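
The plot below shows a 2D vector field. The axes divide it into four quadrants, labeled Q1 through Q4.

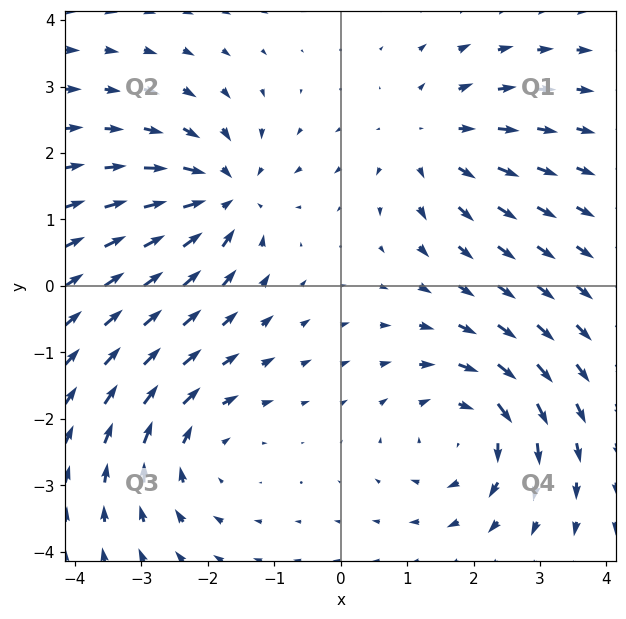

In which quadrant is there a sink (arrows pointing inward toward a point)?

The sink sits at approximately (-1.8, 1.4), which lies in quadrant Q2. The divergence there is about -5, negative as expected for a sink.

Q2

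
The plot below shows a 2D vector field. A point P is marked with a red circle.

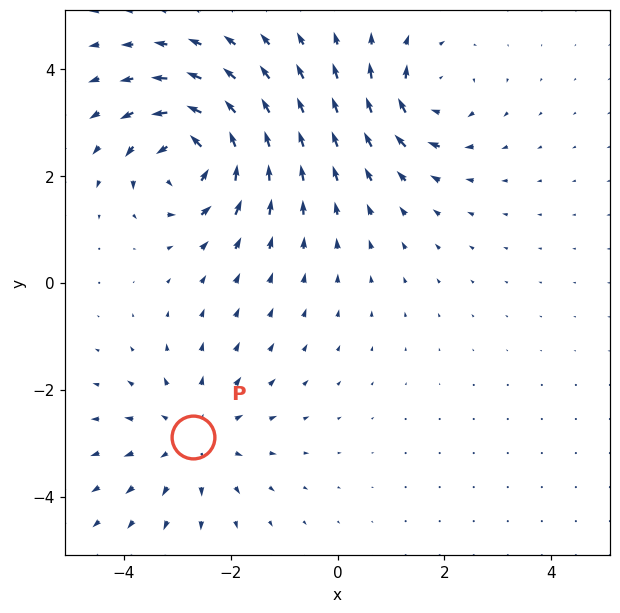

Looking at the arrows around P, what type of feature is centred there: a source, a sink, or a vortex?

At P (-2.7, -2.9) the arrows spread outward. Divergence about +3, curl ≈0 — positive divergence with near-zero curl is a source.

source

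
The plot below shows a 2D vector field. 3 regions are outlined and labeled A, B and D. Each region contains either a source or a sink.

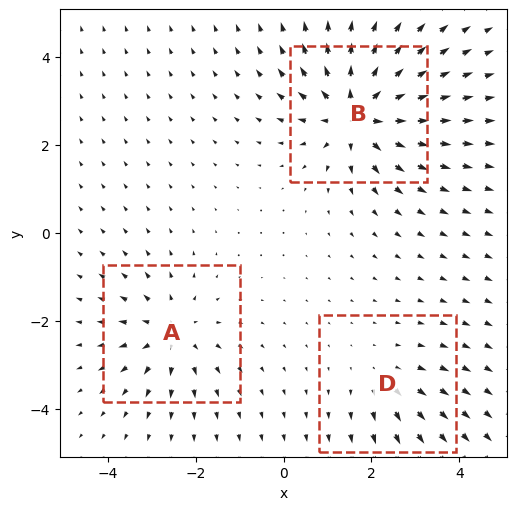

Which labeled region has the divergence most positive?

B

Divergence at each region's feature centre — A: about +3, B: about +5, D: about +2. Region B is most positive.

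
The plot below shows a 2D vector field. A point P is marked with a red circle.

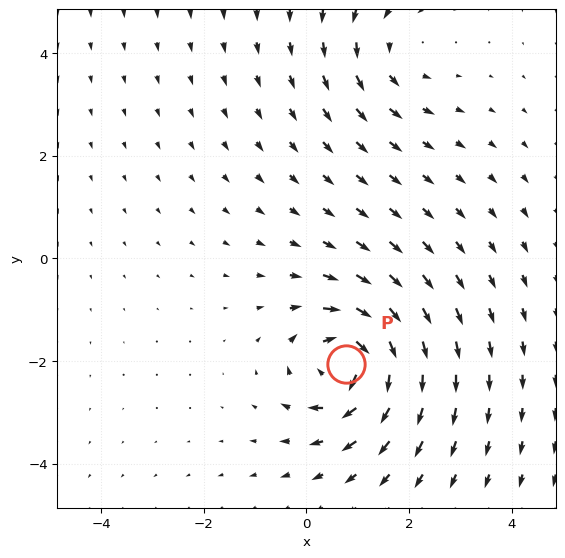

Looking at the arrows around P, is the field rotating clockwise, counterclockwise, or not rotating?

Near P at (0.8, -2.1) the arrows circulate clockwise. The curl (z-component) there is about -7; negative curl means clockwise rotation.

clockwise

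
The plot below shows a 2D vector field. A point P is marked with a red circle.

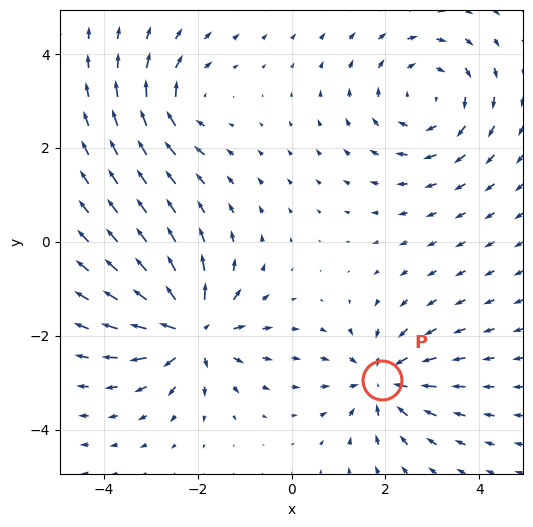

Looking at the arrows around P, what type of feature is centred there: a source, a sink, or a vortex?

sink

At P (1.9, -2.9) the arrows converge inward. Divergence about -5, curl ≈0 — negative divergence with near-zero curl is a sink.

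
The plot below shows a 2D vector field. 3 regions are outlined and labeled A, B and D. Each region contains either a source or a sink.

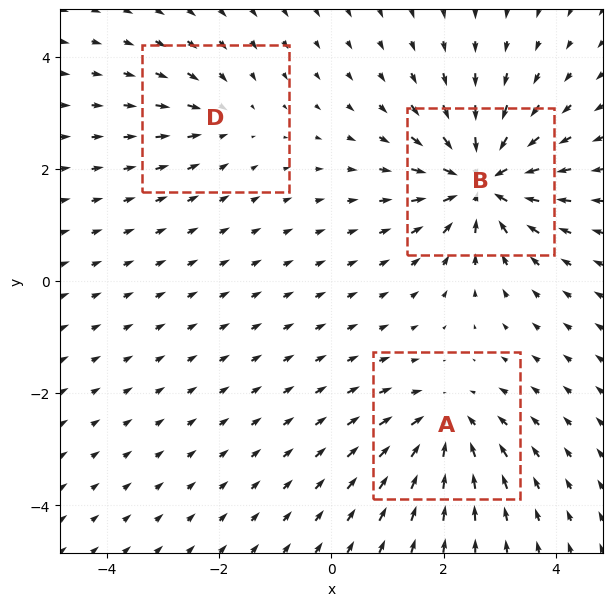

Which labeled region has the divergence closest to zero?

Divergence at each region's feature centre — A: about -4, B: about -6, D: about -2. Region D is closest to zero.

D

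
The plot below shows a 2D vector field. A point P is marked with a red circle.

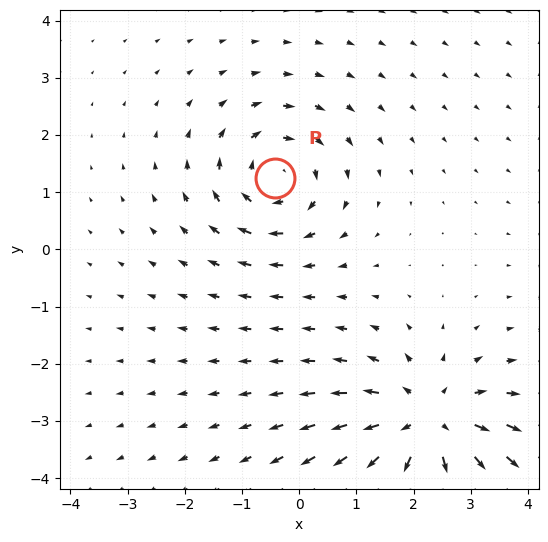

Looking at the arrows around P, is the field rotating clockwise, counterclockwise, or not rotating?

Near P at (-0.4, 1.3) the arrows circulate clockwise. The curl (z-component) there is about -4; negative curl means clockwise rotation.

clockwise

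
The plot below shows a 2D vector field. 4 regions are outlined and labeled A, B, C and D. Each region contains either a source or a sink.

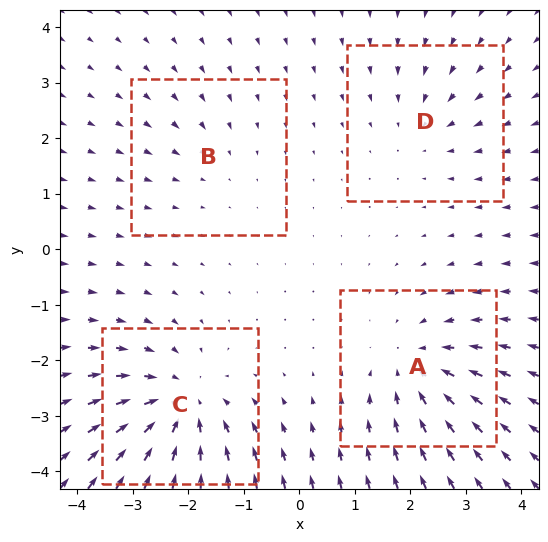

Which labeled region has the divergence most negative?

C

Divergence at each region's feature centre — A: about -4, B: about -2, C: about -6, D: about -3. Region C is most negative.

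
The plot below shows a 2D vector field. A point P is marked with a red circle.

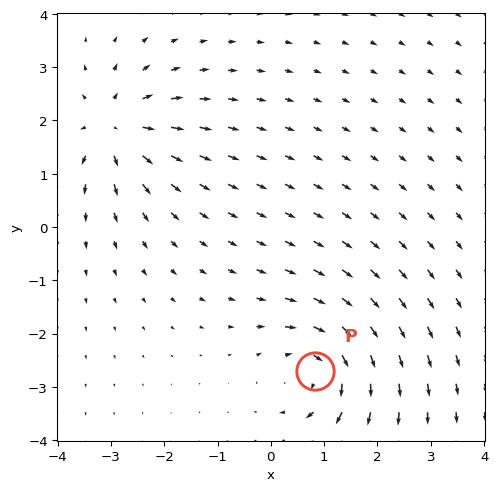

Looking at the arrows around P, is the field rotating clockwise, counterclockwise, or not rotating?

Near P at (0.8, -2.7) the arrows circulate clockwise. The curl (z-component) there is about -6; negative curl means clockwise rotation.

clockwise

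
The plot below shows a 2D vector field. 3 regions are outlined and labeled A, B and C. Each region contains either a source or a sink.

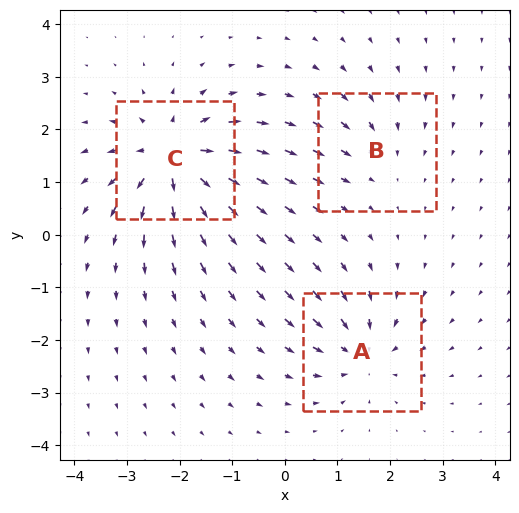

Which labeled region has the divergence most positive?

Divergence at each region's feature centre — A: about -4, B: about -2, C: about +6. Region C is most positive.

C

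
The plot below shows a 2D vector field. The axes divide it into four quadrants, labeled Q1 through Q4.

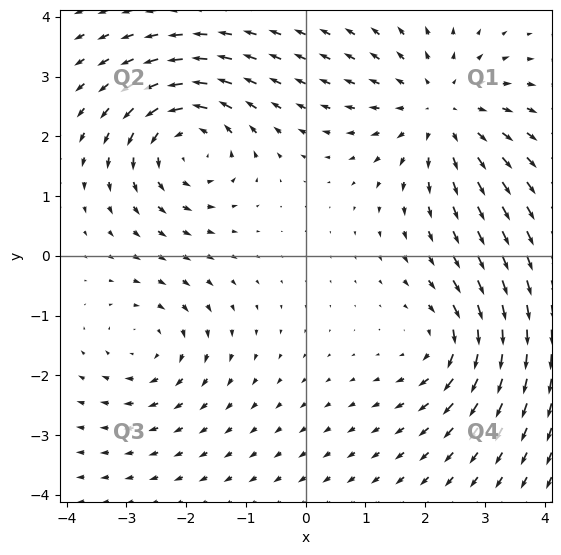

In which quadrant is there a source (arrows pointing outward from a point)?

The source sits at approximately (2.3, 2.4), which lies in quadrant Q1. The divergence there is about +4, positive as expected for a source.

Q1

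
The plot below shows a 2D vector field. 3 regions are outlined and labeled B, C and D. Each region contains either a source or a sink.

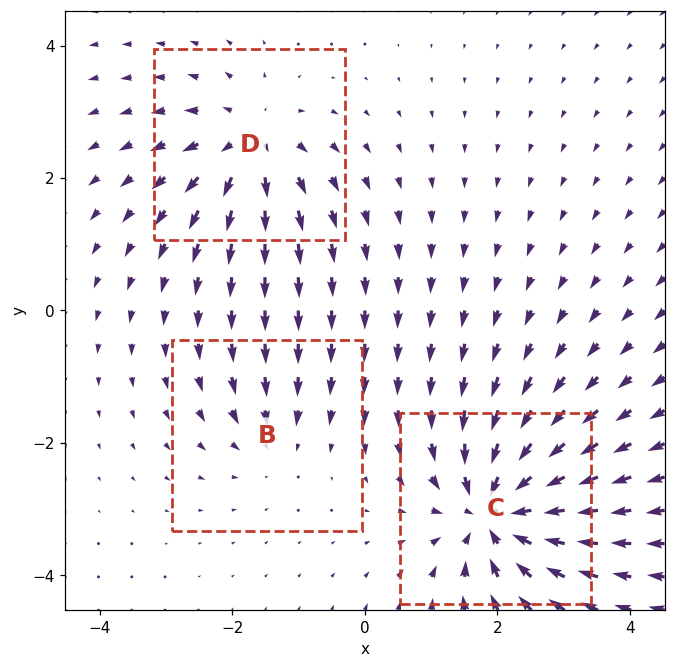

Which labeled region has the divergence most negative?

C

Divergence at each region's feature centre — B: about -2, C: about -6, D: about +4. Region C is most negative.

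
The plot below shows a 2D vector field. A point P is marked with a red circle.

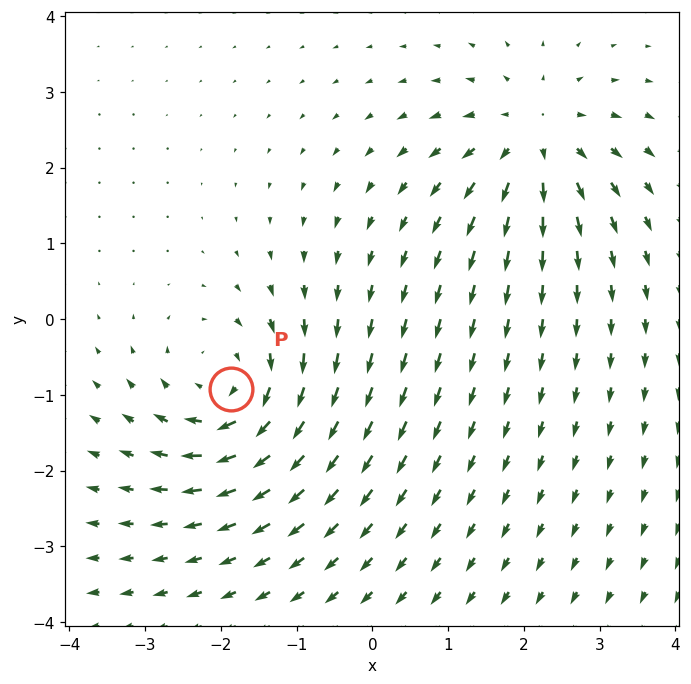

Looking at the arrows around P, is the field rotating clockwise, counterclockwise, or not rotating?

clockwise

Near P at (-1.9, -0.9) the arrows circulate clockwise. The curl (z-component) there is about -6; negative curl means clockwise rotation.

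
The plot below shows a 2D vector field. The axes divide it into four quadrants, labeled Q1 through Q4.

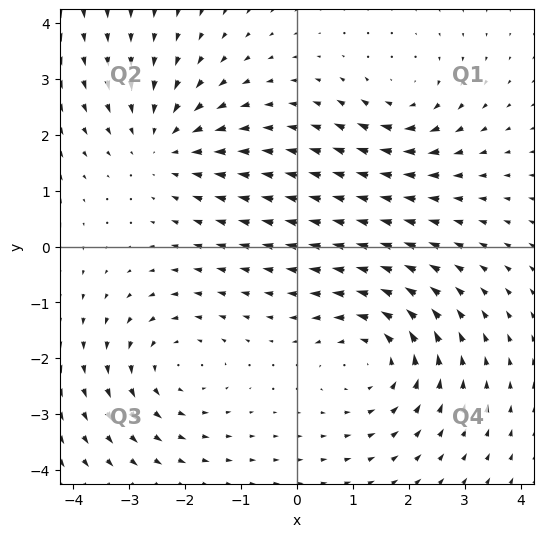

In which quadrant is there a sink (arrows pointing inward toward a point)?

Q2

The sink sits at approximately (-2.3, 1.8), which lies in quadrant Q2. The divergence there is about -3, negative as expected for a sink.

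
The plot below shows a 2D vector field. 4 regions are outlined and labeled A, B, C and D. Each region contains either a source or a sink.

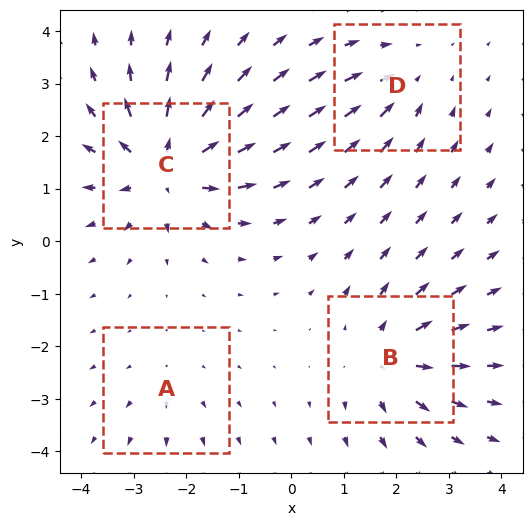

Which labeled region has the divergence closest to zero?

Divergence at each region's feature centre — A: about +2, B: about +5, C: about +7, D: about -3. Region A is closest to zero.

A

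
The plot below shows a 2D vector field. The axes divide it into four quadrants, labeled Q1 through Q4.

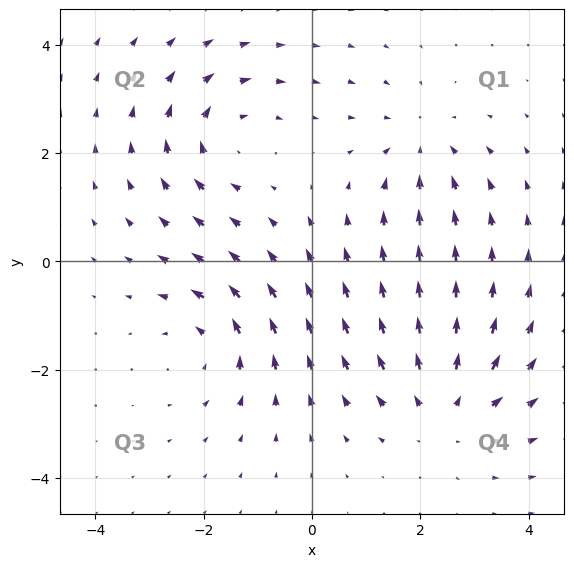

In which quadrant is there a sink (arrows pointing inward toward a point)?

Q1

The sink sits at approximately (2.0, 2.2), which lies in quadrant Q1. The divergence there is about -3, negative as expected for a sink.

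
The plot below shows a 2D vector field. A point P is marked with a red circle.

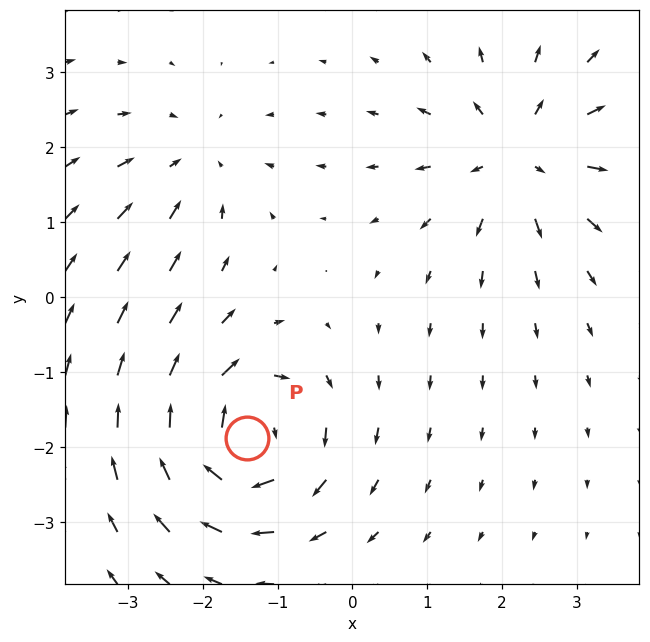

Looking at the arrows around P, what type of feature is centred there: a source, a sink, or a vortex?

vortex

At P (-1.4, -1.9) the arrows circulate clockwise. Divergence ≈0, curl about -7 — near-zero divergence with nonzero curl is a vortex.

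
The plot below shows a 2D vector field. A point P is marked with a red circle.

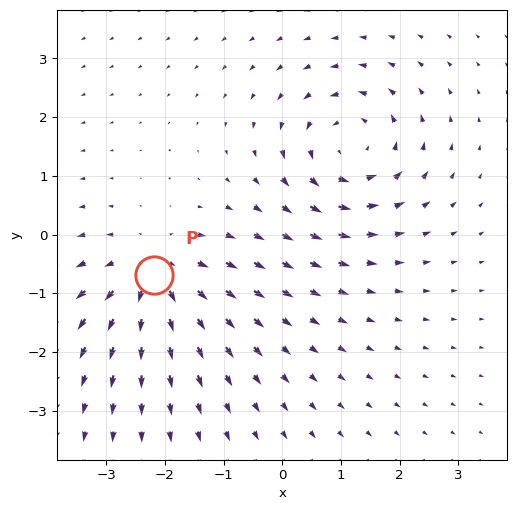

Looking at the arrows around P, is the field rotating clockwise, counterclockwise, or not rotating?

not rotating

Near P at (-2.2, -0.7) the arrows show no circulation. The curl there is ≈0.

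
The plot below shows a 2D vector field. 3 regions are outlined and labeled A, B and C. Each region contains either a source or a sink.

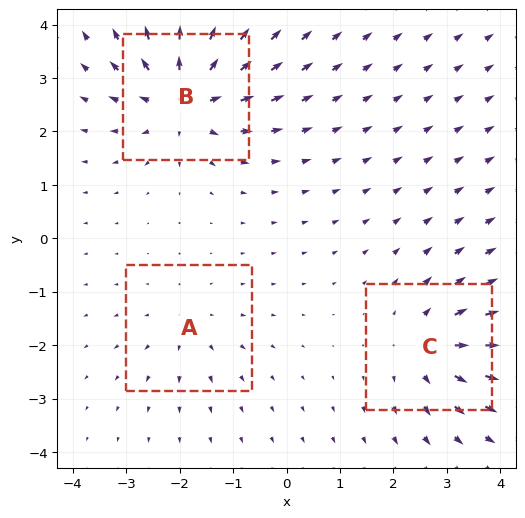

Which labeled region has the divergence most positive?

Divergence at each region's feature centre — A: about +2, B: about +6, C: about +4. Region B is most positive.

B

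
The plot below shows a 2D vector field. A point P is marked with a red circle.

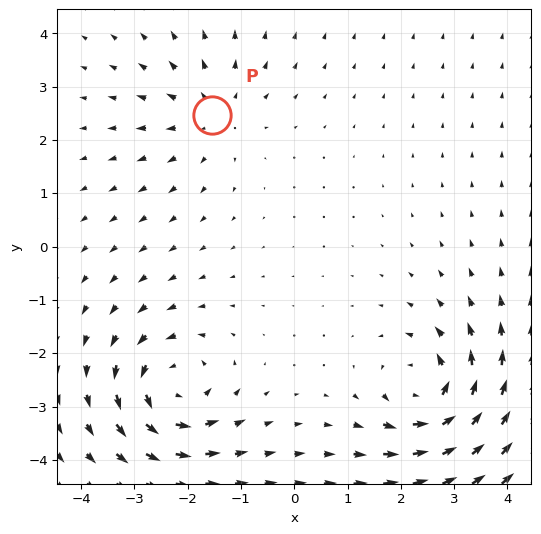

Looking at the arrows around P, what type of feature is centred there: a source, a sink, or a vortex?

source

At P (-1.5, 2.5) the arrows spread outward. Divergence about +3, curl ≈0 — positive divergence with near-zero curl is a source.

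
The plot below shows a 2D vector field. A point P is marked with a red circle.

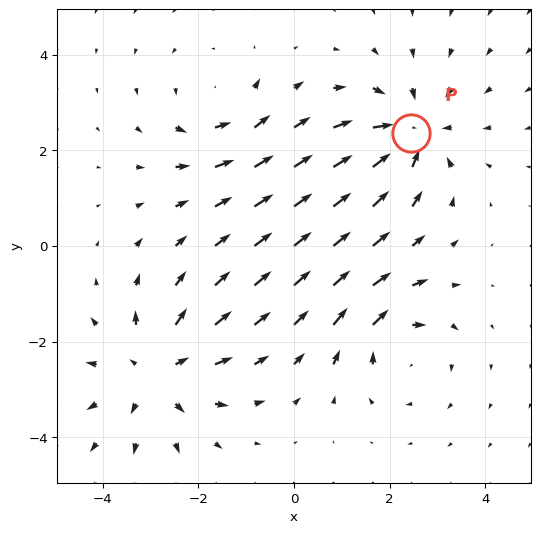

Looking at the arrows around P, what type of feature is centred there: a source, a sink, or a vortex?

At P (2.4, 2.4) the arrows converge inward. Divergence about -5, curl ≈0 — negative divergence with near-zero curl is a sink.

sink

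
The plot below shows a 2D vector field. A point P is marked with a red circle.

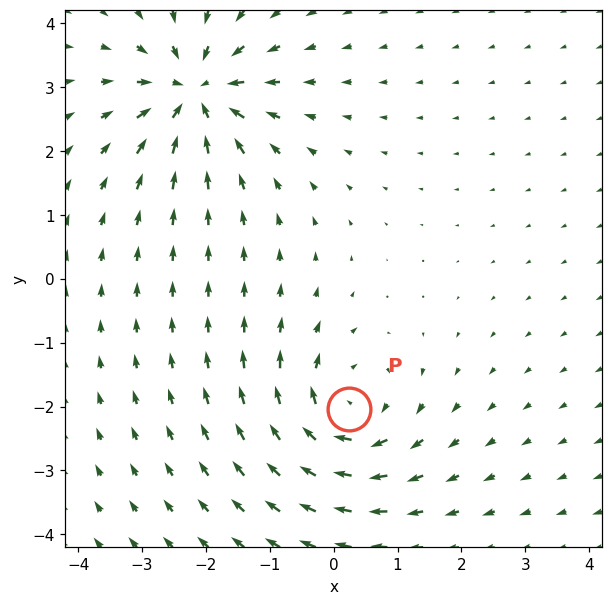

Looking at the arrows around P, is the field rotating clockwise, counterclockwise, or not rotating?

clockwise

Near P at (0.2, -2.0) the arrows circulate clockwise. The curl (z-component) there is about -5; negative curl means clockwise rotation.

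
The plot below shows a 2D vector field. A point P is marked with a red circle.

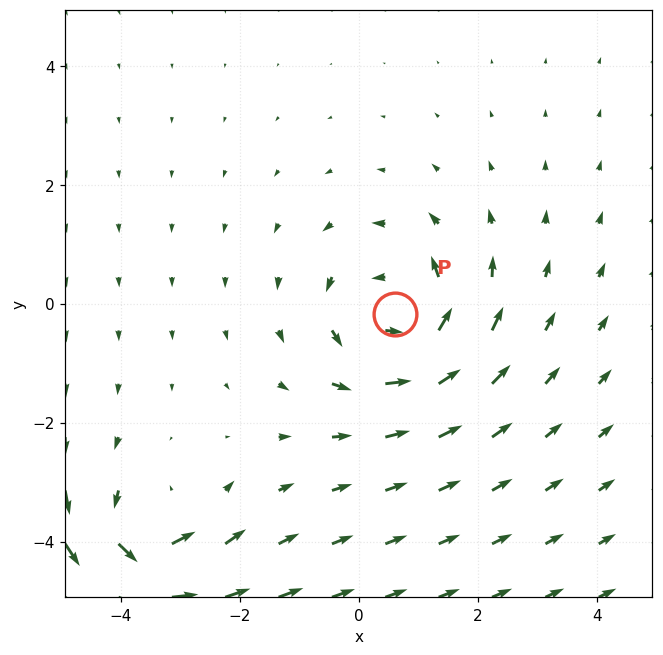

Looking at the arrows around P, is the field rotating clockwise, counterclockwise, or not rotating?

counterclockwise

Near P at (0.6, -0.2) the arrows circulate counterclockwise. The curl (z-component) there is about +4; positive curl means counterclockwise rotation.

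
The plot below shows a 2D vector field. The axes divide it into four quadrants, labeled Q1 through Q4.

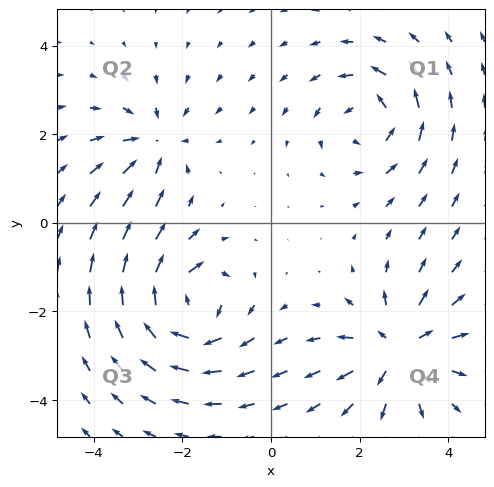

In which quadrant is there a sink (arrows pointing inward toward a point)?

Q2

The sink sits at approximately (-2.6, 1.8), which lies in quadrant Q2. The divergence there is about -4, negative as expected for a sink.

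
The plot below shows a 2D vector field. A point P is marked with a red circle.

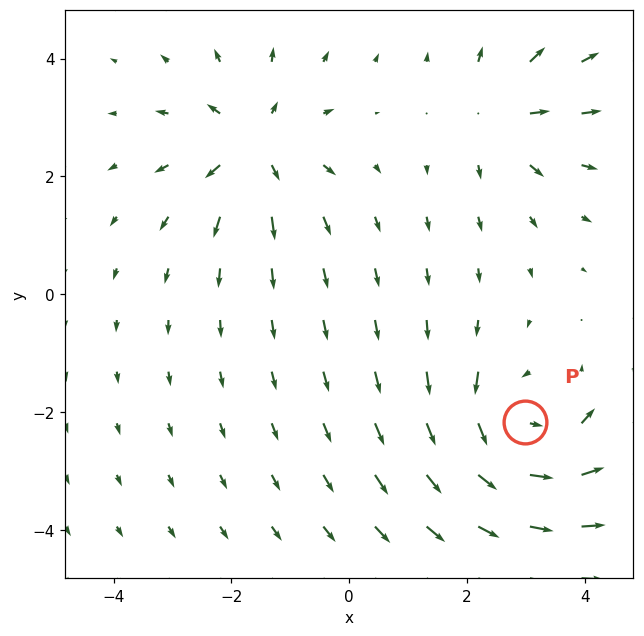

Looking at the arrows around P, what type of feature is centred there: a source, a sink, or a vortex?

vortex

At P (3.0, -2.2) the arrows circulate counterclockwise. Divergence ≈0, curl about +7 — near-zero divergence with nonzero curl is a vortex.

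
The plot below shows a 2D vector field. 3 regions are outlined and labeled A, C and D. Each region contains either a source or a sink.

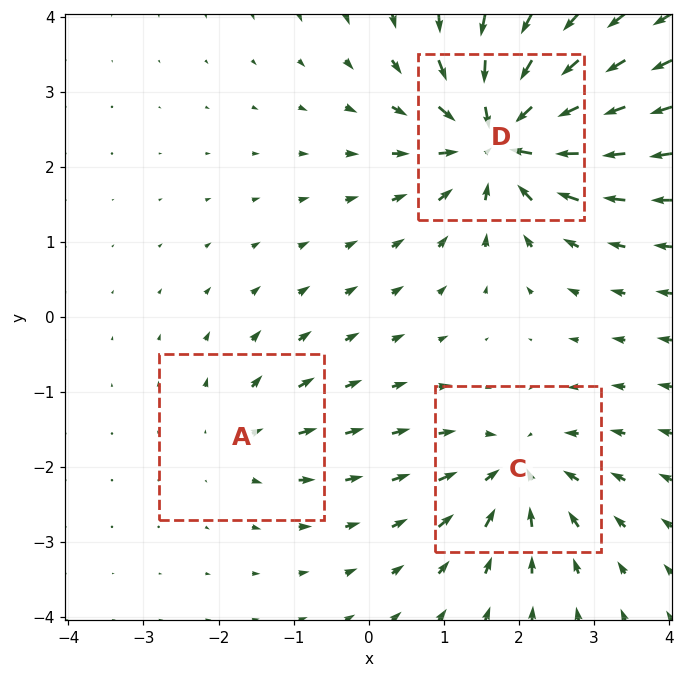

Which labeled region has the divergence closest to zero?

Divergence at each region's feature centre — A: about +2, C: about -4, D: about -6. Region A is closest to zero.

A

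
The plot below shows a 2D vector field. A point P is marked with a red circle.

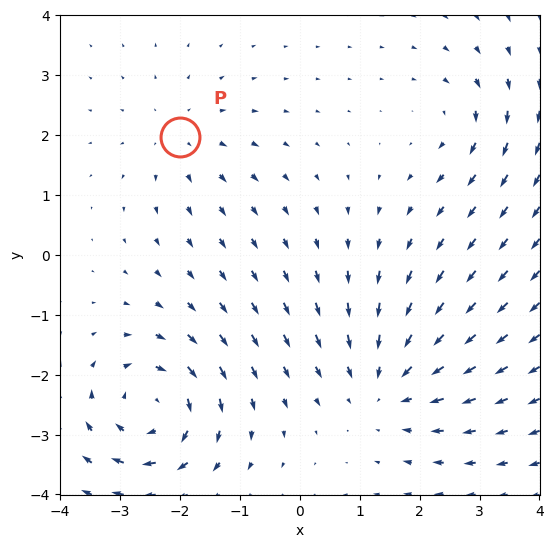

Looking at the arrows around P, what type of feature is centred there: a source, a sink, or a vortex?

At P (-2.0, 2.0) the arrows spread outward. Divergence about +3, curl ≈0 — positive divergence with near-zero curl is a source.

source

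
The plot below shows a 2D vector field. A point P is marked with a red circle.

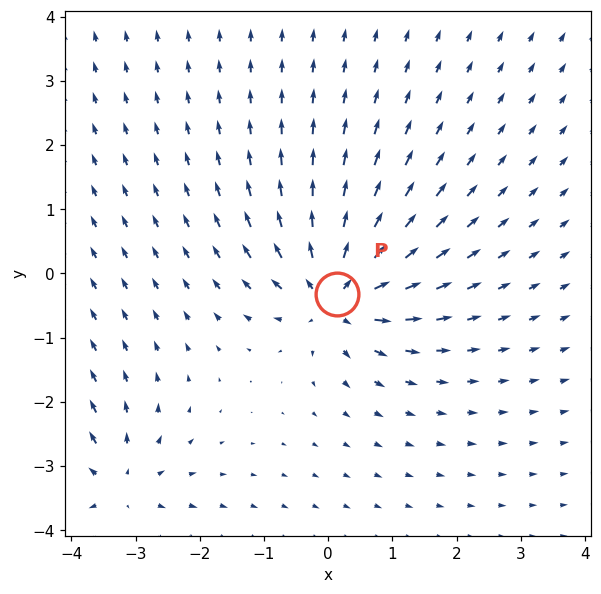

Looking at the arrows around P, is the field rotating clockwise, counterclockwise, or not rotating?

not rotating

Near P at (0.1, -0.3) the arrows show no circulation. The curl there is ≈0.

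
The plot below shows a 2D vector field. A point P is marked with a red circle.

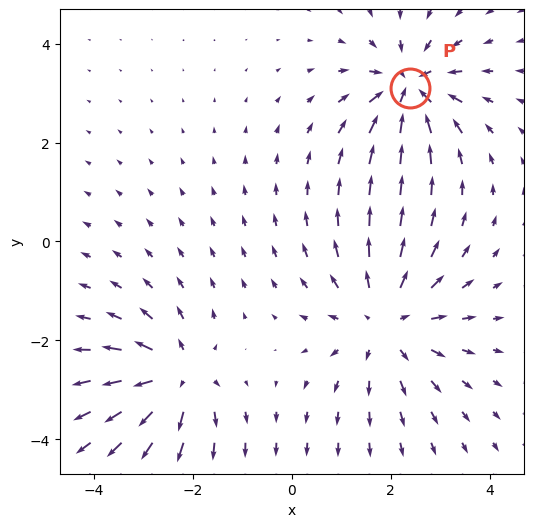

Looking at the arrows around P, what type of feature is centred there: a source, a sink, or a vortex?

sink

At P (2.4, 3.1) the arrows converge inward. Divergence about -6, curl ≈0 — negative divergence with near-zero curl is a sink.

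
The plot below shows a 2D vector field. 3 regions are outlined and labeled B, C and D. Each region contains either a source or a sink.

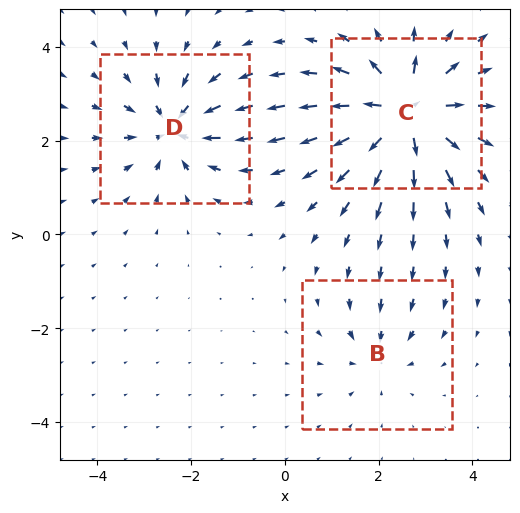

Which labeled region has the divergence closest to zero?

Divergence at each region's feature centre — B: about -2, C: about +6, D: about -4. Region B is closest to zero.

B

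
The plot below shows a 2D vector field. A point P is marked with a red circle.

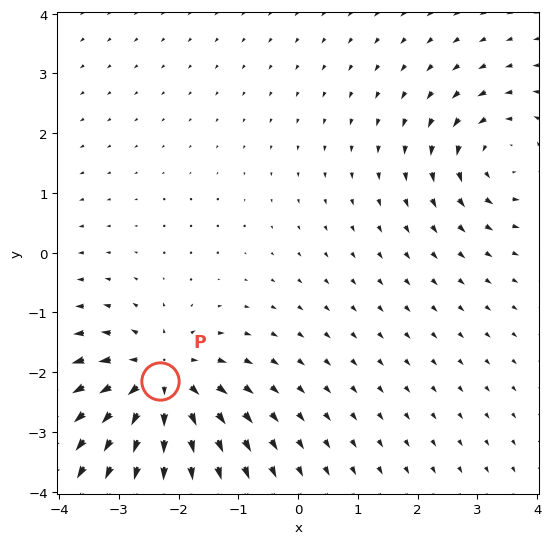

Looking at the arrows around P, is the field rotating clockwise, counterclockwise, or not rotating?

Near P at (-2.3, -2.1) the arrows show no circulation. The curl there is ≈0.

not rotating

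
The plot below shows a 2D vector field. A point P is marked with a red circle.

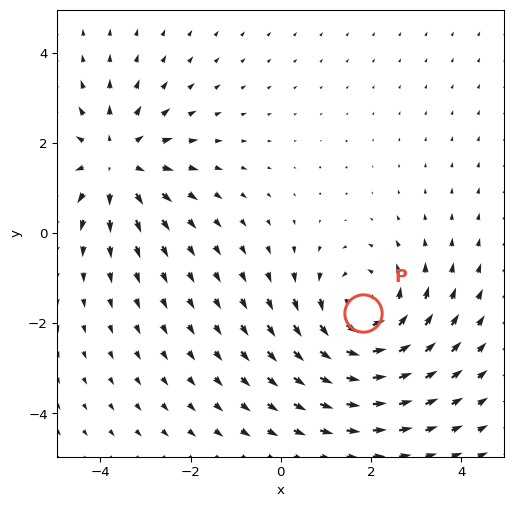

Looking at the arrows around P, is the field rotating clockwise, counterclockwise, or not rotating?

counterclockwise

Near P at (1.8, -1.8) the arrows circulate counterclockwise. The curl (z-component) there is about +3; positive curl means counterclockwise rotation.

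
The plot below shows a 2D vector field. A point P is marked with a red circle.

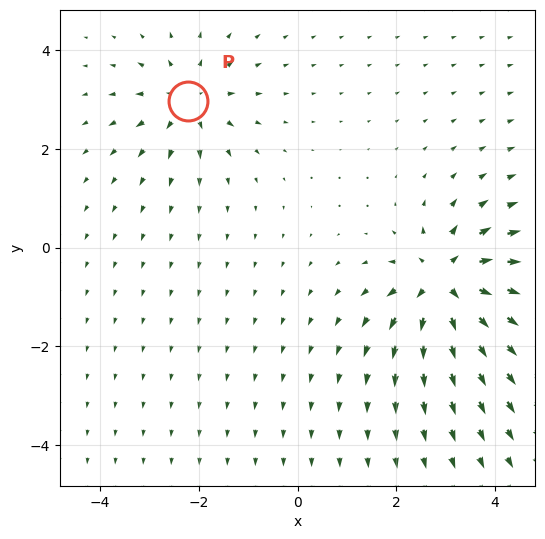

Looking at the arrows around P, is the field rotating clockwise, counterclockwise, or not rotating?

Near P at (-2.2, 3.0) the arrows show no circulation. The curl there is ≈0.

not rotating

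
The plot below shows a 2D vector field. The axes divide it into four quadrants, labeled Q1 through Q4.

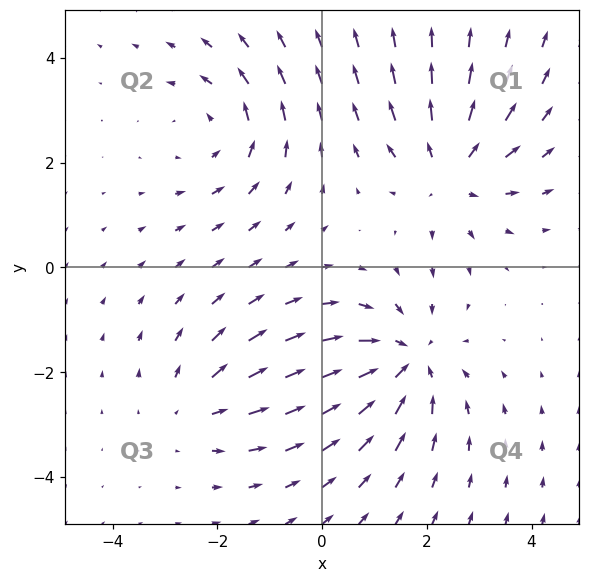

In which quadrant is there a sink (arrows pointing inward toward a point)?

The sink sits at approximately (1.6, -1.8), which lies in quadrant Q4. The divergence there is about -5, negative as expected for a sink.

Q4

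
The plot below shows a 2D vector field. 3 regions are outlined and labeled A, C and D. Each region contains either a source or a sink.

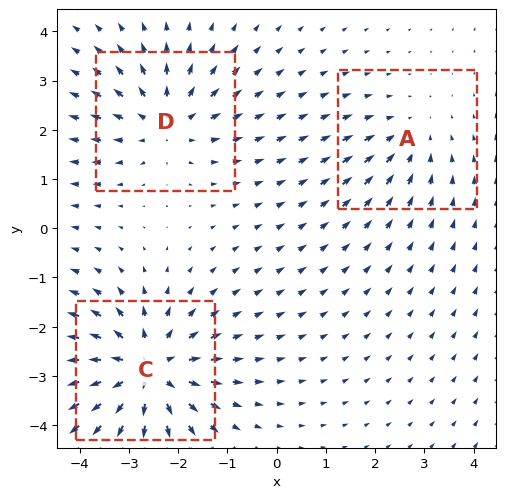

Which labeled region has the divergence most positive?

Divergence at each region's feature centre — A: about -2, C: about +5, D: about +3. Region C is most positive.

C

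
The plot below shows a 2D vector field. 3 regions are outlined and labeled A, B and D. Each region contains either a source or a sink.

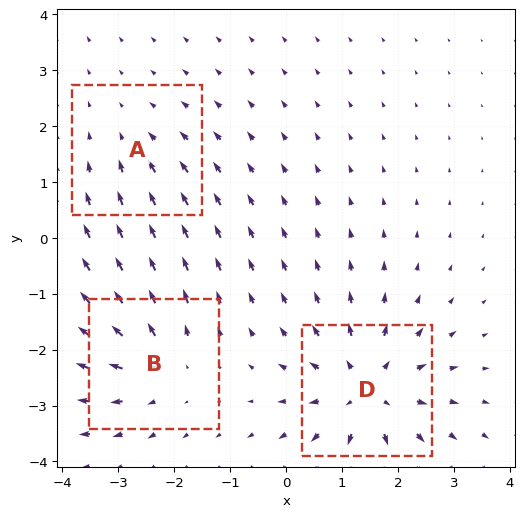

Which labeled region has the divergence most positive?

D

Divergence at each region's feature centre — A: about -2, B: about +3, D: about +5. Region D is most positive.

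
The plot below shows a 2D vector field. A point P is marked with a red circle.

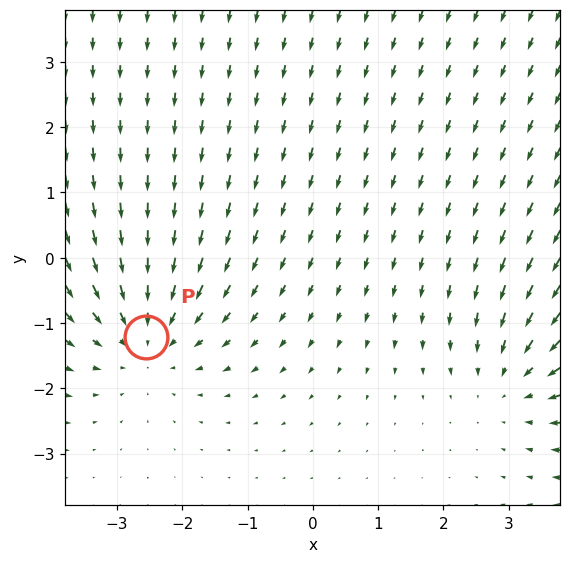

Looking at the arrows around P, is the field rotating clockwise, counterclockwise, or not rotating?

not rotating

Near P at (-2.6, -1.2) the arrows show no circulation. The curl there is ≈0.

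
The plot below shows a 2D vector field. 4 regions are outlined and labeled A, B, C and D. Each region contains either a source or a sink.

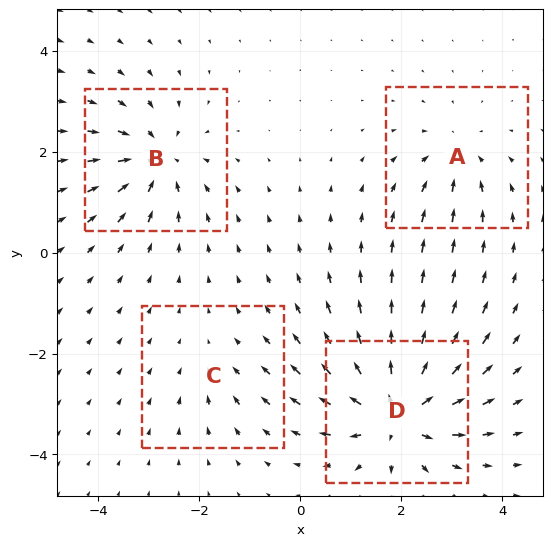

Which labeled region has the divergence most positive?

D

Divergence at each region's feature centre — A: about -4, B: about -6, C: about -2, D: about +8. Region D is most positive.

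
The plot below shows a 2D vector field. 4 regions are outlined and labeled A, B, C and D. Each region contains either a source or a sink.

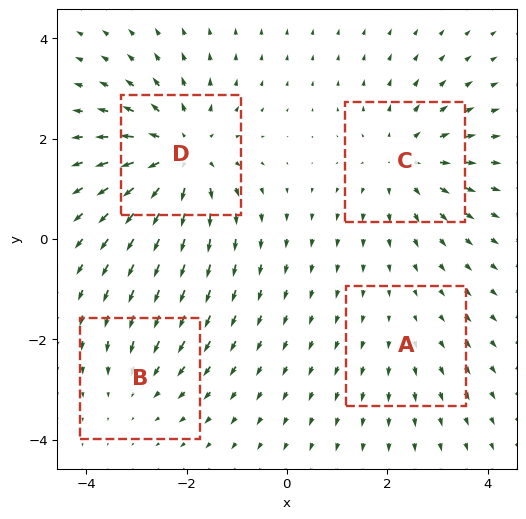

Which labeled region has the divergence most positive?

D

Divergence at each region's feature centre — A: about +2, B: about -3, C: about +4, D: about +6. Region D is most positive.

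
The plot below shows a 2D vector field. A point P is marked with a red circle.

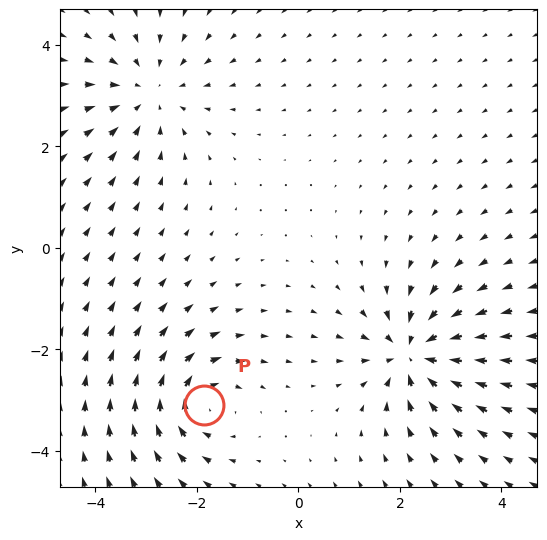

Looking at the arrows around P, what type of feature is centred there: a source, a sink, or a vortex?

At P (-1.9, -3.1) the arrows circulate clockwise. Divergence ≈0, curl about -4 — near-zero divergence with nonzero curl is a vortex.

vortex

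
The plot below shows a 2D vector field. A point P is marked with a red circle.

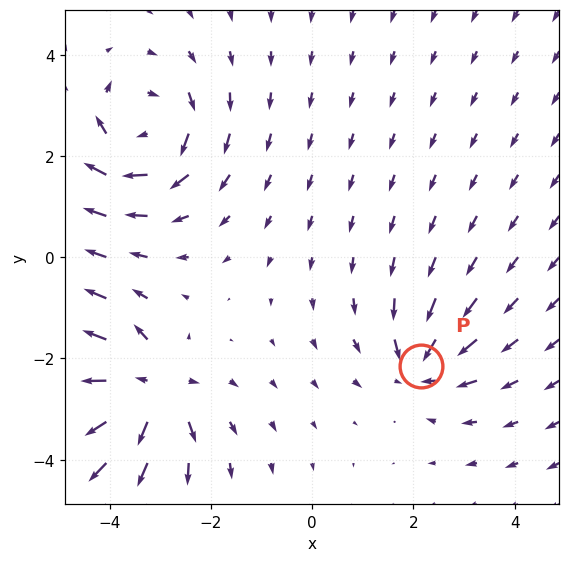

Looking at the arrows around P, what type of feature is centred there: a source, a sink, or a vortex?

sink

At P (2.1, -2.1) the arrows converge inward. Divergence about -4, curl ≈0 — negative divergence with near-zero curl is a sink.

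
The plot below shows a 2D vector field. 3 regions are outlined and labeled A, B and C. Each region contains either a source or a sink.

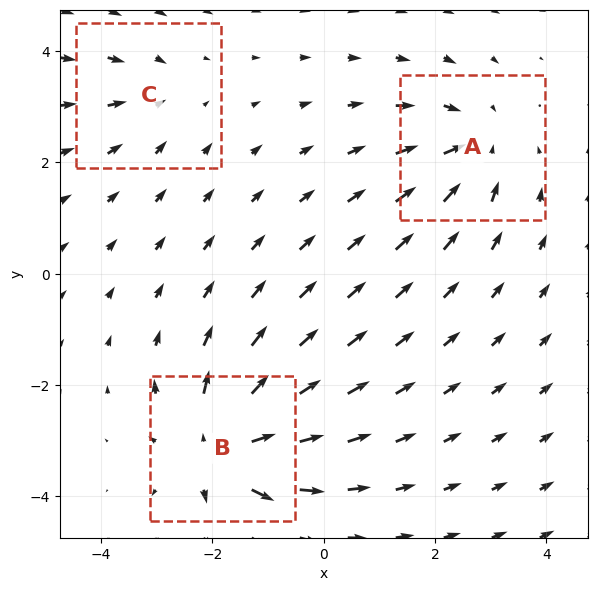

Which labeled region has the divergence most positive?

B

Divergence at each region's feature centre — A: about -4, B: about +5, C: about -2. Region B is most positive.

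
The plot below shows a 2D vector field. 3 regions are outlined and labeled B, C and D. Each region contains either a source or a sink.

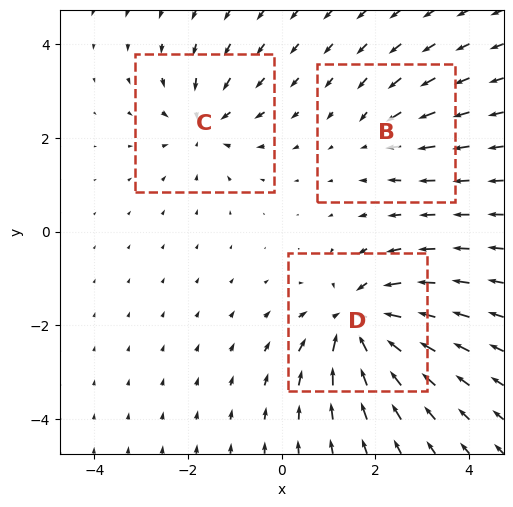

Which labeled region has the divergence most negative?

Divergence at each region's feature centre — B: about -2, C: about -4, D: about -6. Region D is most negative.

D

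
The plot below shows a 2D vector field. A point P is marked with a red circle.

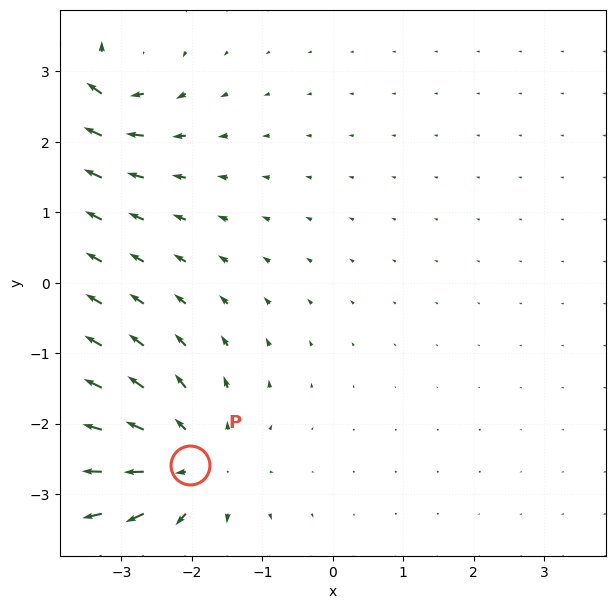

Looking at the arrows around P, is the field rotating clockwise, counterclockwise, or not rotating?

Near P at (-2.0, -2.6) the arrows show no circulation. The curl there is ≈0.

not rotating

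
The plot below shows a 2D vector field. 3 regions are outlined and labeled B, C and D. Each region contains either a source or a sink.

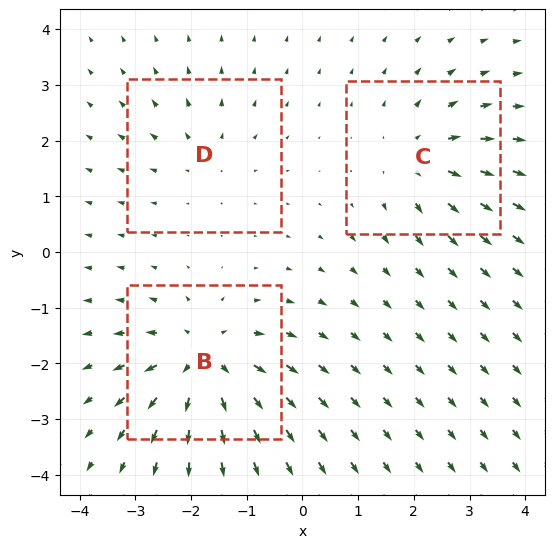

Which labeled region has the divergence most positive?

Divergence at each region's feature centre — B: about +5, C: about +3, D: about +2. Region B is most positive.

B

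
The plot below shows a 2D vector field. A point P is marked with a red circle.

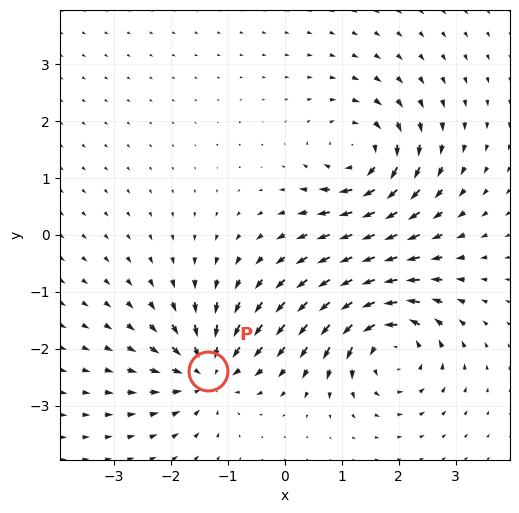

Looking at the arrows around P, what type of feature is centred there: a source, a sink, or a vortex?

At P (-1.4, -2.4) the arrows converge inward. Divergence about -5, curl ≈0 — negative divergence with near-zero curl is a sink.

sink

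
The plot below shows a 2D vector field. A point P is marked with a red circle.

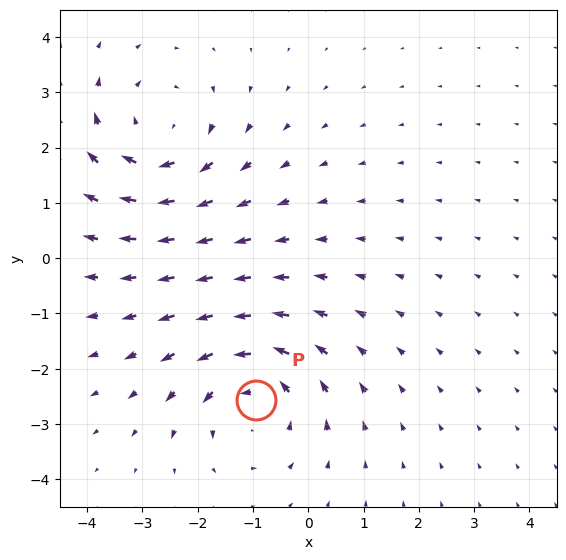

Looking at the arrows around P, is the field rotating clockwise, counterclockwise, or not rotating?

Near P at (-0.9, -2.6) the arrows circulate counterclockwise. The curl (z-component) there is about +4; positive curl means counterclockwise rotation.

counterclockwise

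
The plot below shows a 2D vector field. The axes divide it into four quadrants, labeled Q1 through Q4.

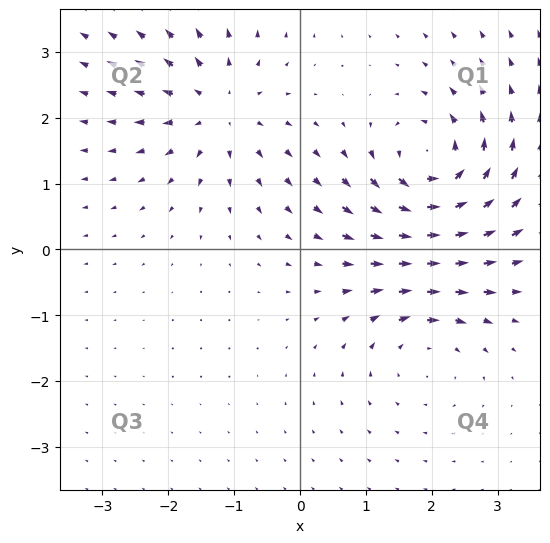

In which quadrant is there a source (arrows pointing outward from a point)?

Q2

The source sits at approximately (-1.2, 2.1), which lies in quadrant Q2. The divergence there is about +4, positive as expected for a source.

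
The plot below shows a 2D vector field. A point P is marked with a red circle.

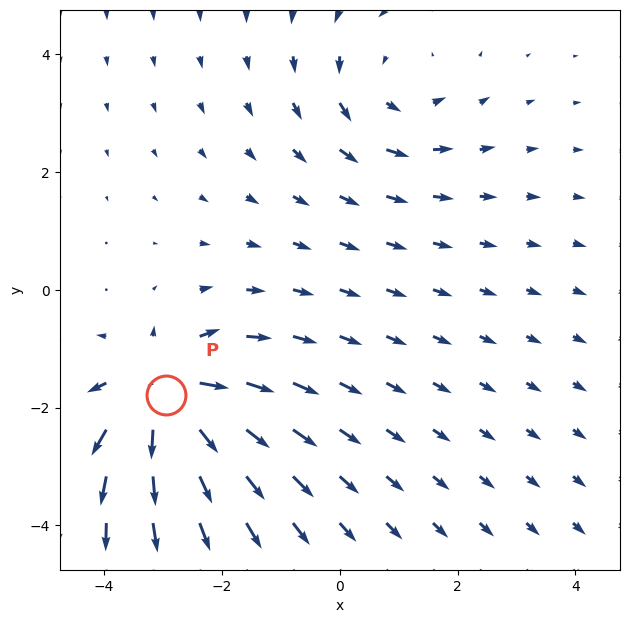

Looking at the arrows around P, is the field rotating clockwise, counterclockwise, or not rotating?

not rotating

Near P at (-2.9, -1.8) the arrows show no circulation. The curl there is ≈0.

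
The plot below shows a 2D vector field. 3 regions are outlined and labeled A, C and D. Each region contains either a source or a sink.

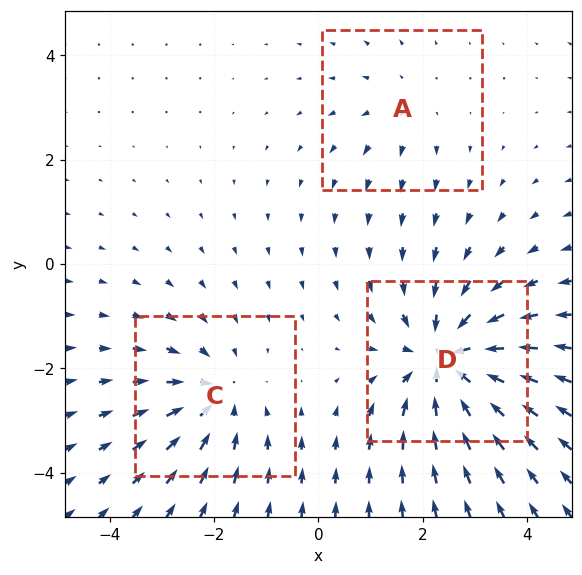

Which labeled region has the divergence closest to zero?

Divergence at each region's feature centre — A: about +2, C: about -3, D: about -5. Region A is closest to zero.

A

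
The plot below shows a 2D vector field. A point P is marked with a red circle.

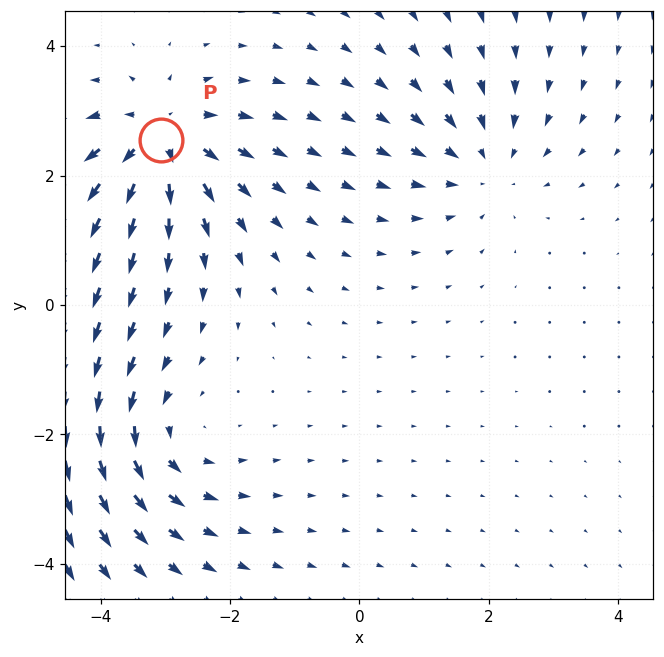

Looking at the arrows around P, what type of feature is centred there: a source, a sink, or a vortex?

source

At P (-3.1, 2.6) the arrows spread outward. Divergence about +5, curl ≈0 — positive divergence with near-zero curl is a source.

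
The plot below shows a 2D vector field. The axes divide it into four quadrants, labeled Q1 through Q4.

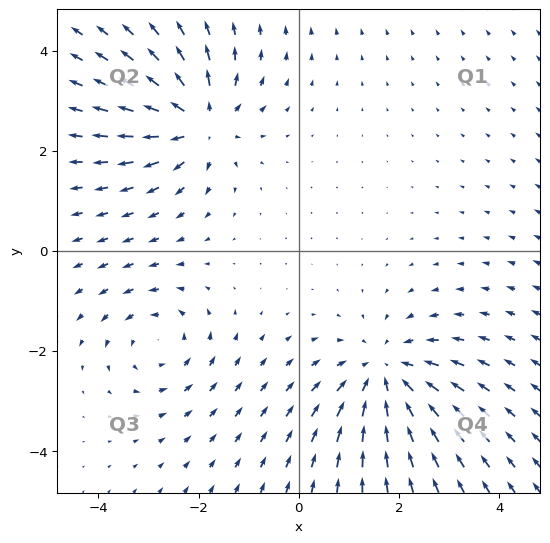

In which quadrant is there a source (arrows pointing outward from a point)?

The source sits at approximately (-2.0, 2.6), which lies in quadrant Q2. The divergence there is about +5, positive as expected for a source.

Q2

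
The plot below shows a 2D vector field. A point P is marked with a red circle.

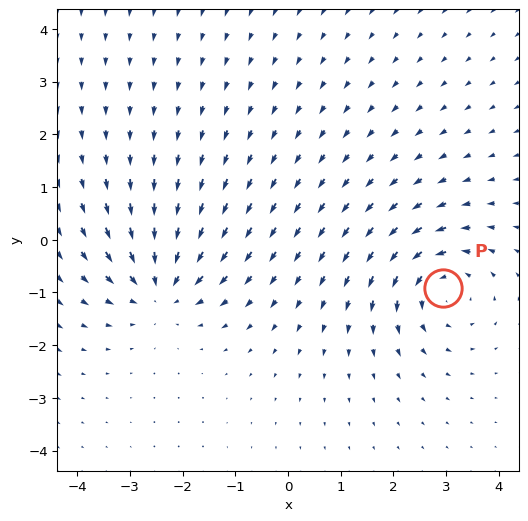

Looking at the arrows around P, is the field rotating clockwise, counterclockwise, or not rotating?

counterclockwise

Near P at (2.9, -0.9) the arrows circulate counterclockwise. The curl (z-component) there is about +5; positive curl means counterclockwise rotation.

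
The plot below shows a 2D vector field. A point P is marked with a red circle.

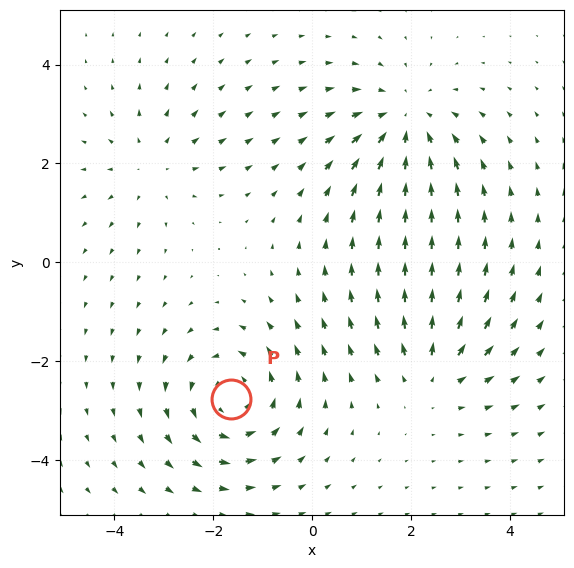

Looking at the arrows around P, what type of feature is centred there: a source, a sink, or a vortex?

At P (-1.6, -2.8) the arrows circulate counterclockwise. Divergence ≈0, curl about +4 — near-zero divergence with nonzero curl is a vortex.

vortex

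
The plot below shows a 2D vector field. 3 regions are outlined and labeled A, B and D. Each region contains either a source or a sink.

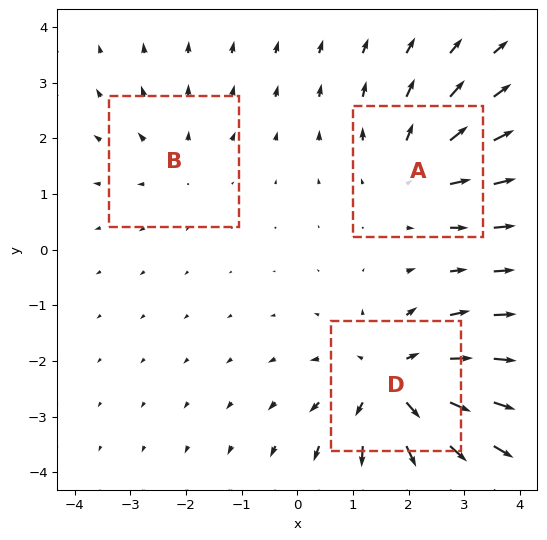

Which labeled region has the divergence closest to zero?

Divergence at each region's feature centre — A: about +3, B: about +2, D: about +5. Region B is closest to zero.

B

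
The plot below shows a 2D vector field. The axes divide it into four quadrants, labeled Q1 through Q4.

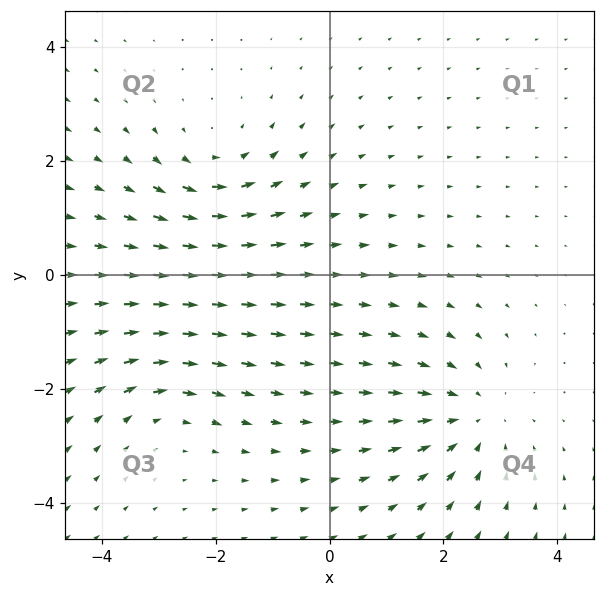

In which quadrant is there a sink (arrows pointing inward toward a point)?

Q4

The sink sits at approximately (2.5, -2.5), which lies in quadrant Q4. The divergence there is about -3, negative as expected for a sink.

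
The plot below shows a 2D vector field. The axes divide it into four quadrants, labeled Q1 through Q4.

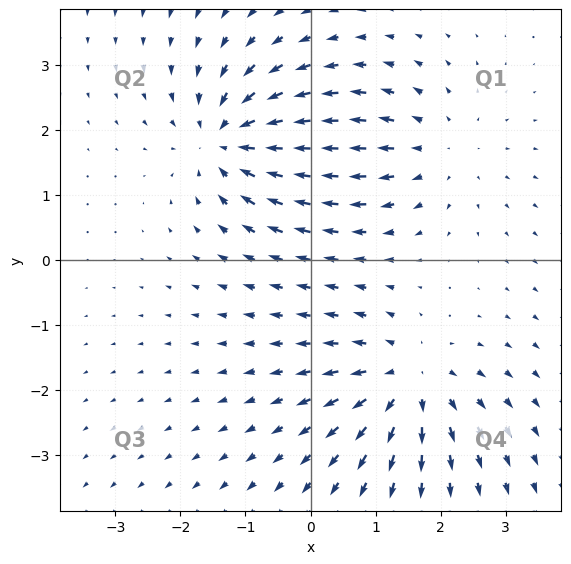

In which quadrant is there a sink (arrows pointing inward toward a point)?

The sink sits at approximately (-1.3, 1.8), which lies in quadrant Q2. The divergence there is about -4, negative as expected for a sink.

Q2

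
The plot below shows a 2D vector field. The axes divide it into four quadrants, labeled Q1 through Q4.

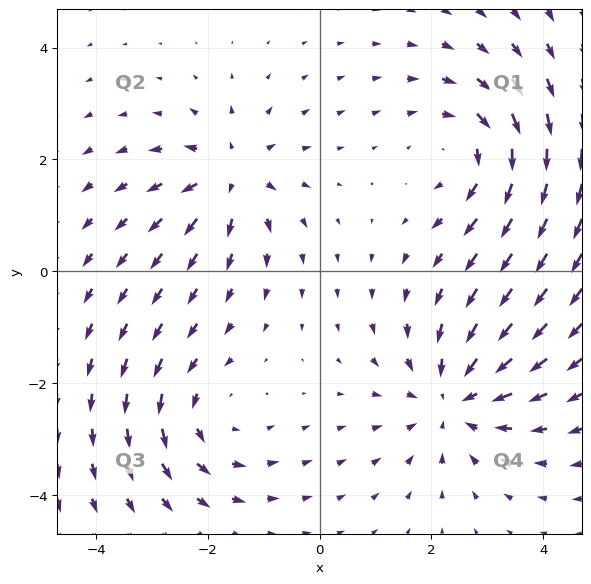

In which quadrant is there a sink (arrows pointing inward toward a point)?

The sink sits at approximately (2.4, -2.3), which lies in quadrant Q4. The divergence there is about -4, negative as expected for a sink.

Q4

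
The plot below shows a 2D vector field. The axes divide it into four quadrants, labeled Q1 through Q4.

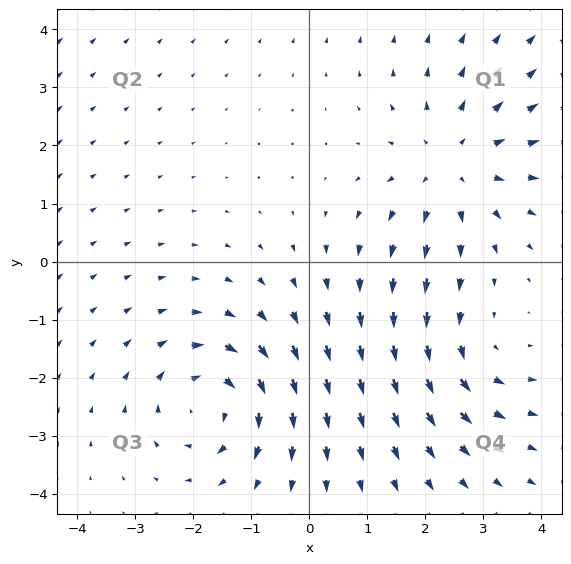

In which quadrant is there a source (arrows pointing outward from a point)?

Q1

The source sits at approximately (2.5, 1.7), which lies in quadrant Q1. The divergence there is about +4, positive as expected for a source.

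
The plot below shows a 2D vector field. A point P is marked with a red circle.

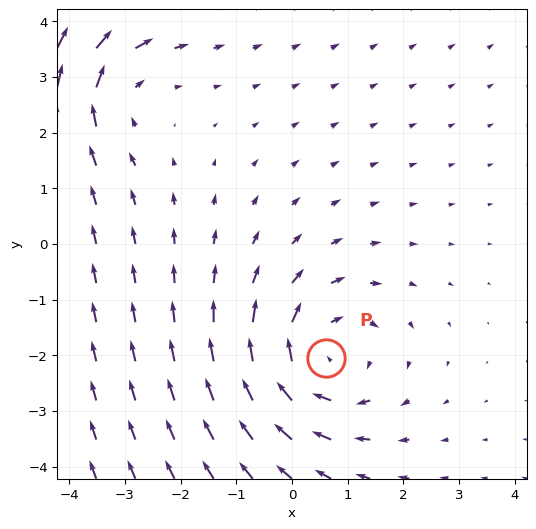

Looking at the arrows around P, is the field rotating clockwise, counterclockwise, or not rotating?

Near P at (0.6, -2.1) the arrows circulate clockwise. The curl (z-component) there is about -4; negative curl means clockwise rotation.

clockwise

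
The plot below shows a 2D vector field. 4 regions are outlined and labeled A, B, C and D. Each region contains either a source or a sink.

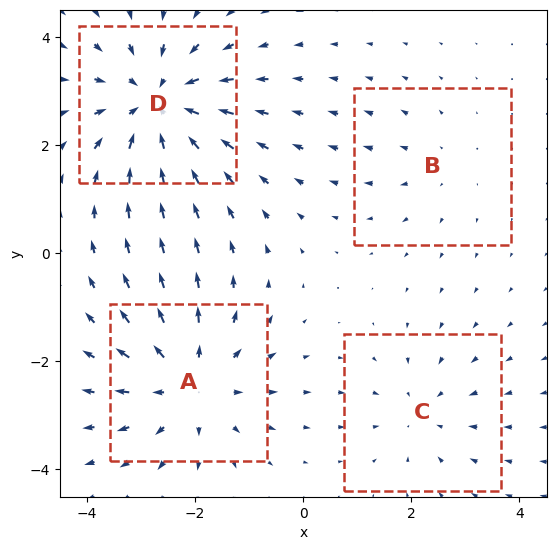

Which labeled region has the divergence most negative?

D

Divergence at each region's feature centre — A: about +5, B: about +2, C: about -3, D: about -5. Region D is most negative.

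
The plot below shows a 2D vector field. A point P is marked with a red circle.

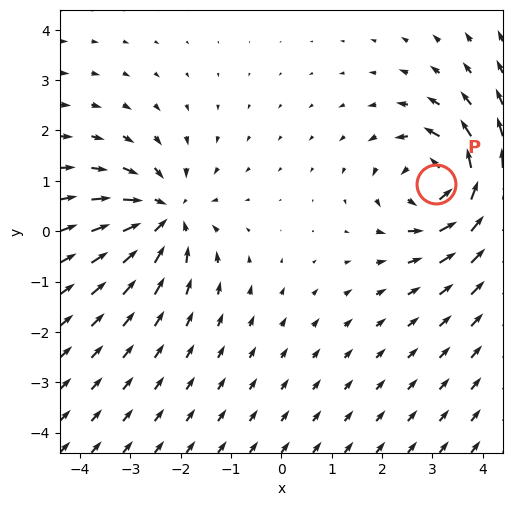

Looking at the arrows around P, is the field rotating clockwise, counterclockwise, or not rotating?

Near P at (3.1, 0.9) the arrows circulate counterclockwise. The curl (z-component) there is about +5; positive curl means counterclockwise rotation.

counterclockwise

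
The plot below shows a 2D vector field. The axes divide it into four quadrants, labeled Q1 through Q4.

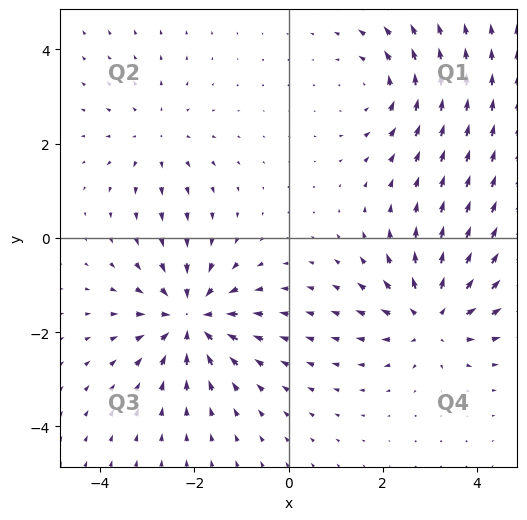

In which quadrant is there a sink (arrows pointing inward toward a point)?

Q3

The sink sits at approximately (-2.1, -1.7), which lies in quadrant Q3. The divergence there is about -5, negative as expected for a sink.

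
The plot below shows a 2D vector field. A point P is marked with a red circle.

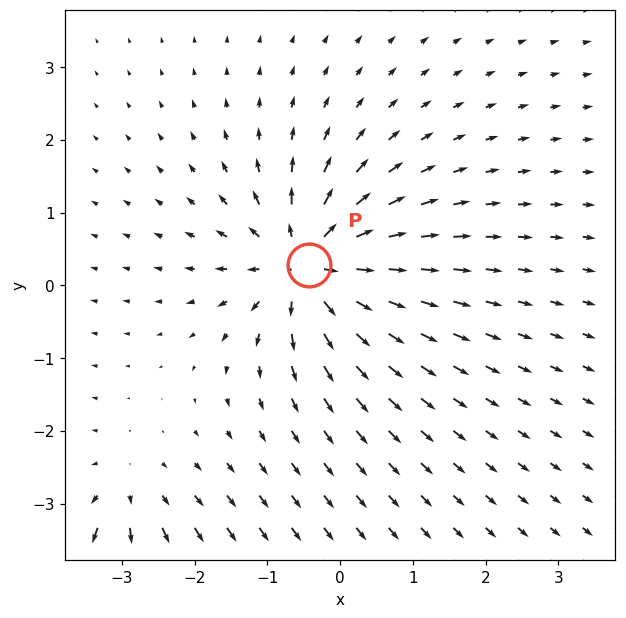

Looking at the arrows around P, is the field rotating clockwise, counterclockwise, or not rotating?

not rotating

Near P at (-0.4, 0.3) the arrows show no circulation. The curl there is ≈0.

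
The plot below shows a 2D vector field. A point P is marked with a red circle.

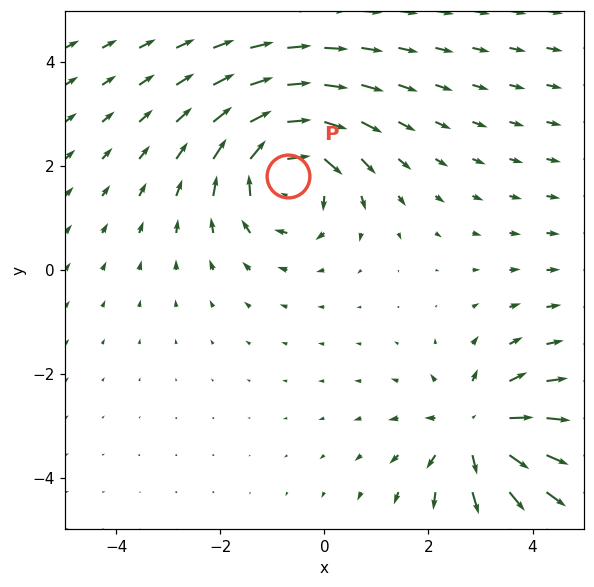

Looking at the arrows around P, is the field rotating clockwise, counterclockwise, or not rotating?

clockwise

Near P at (-0.7, 1.8) the arrows circulate clockwise. The curl (z-component) there is about -4; negative curl means clockwise rotation.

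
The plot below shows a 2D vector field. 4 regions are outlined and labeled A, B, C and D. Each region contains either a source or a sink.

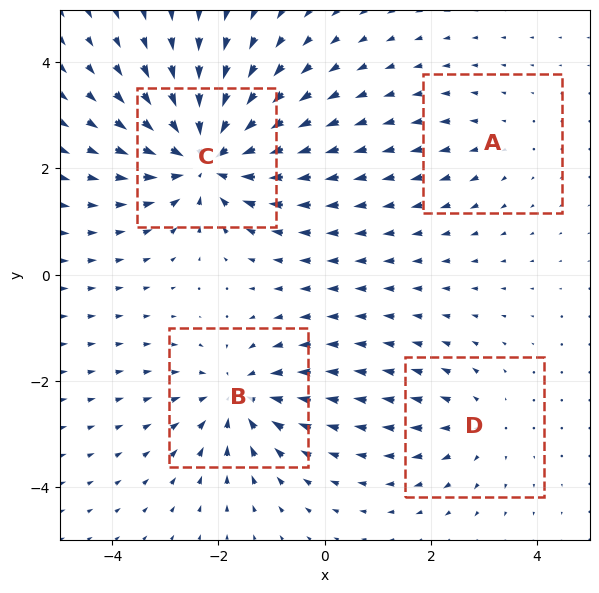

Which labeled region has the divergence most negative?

C

Divergence at each region's feature centre — A: about +2, B: about -5, C: about -8, D: about +3. Region C is most negative.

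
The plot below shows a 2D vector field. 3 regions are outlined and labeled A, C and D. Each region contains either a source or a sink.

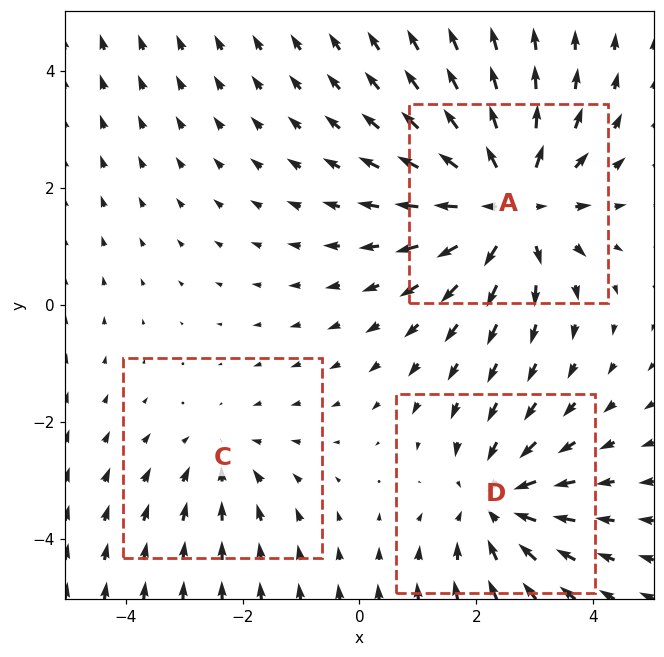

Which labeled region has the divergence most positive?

A

Divergence at each region's feature centre — A: about +4, C: about -2, D: about -3. Region A is most positive.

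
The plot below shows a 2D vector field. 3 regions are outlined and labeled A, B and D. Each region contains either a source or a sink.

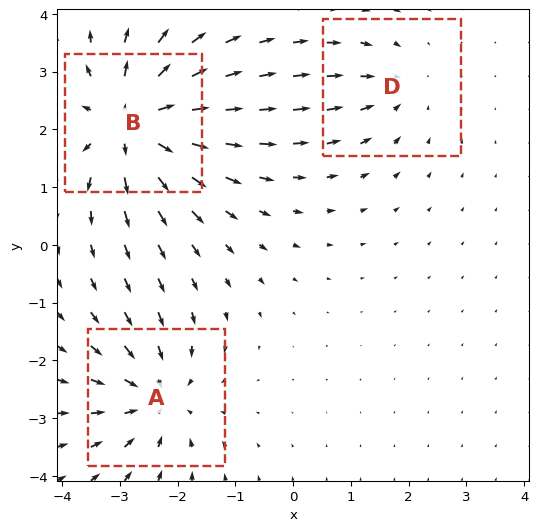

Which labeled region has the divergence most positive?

Divergence at each region's feature centre — A: about -4, B: about +5, D: about -2. Region B is most positive.

B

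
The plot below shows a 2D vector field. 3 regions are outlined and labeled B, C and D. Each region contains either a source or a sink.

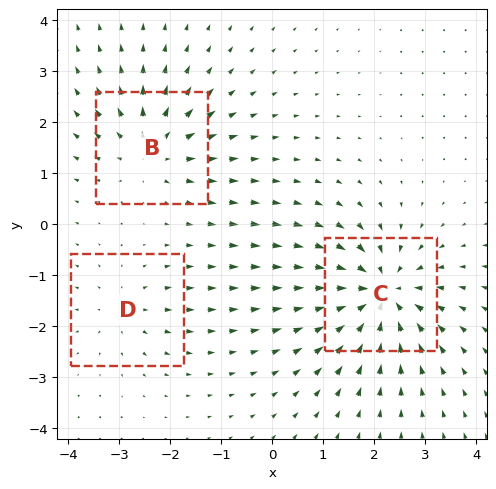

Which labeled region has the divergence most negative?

C

Divergence at each region's feature centre — B: about +4, C: about -6, D: about +2. Region C is most negative.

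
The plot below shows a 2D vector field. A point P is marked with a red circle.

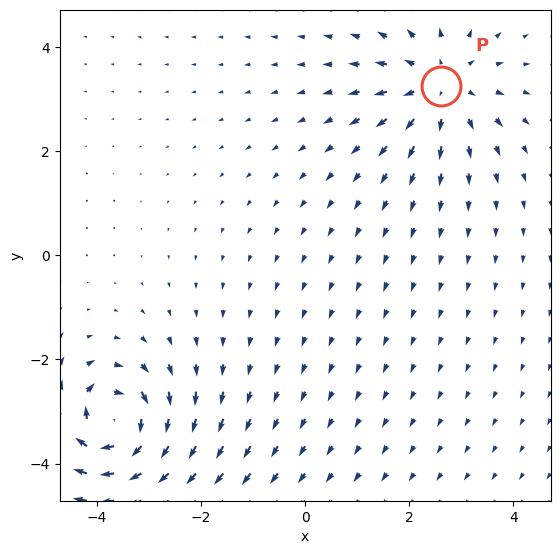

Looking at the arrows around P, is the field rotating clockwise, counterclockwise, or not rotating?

Near P at (2.6, 3.3) the arrows show no circulation. The curl there is ≈0.

not rotating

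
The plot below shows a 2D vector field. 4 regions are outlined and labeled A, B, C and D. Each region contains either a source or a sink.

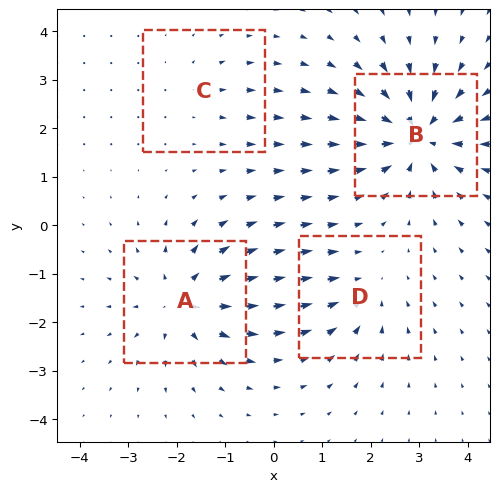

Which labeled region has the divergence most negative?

B

Divergence at each region's feature centre — A: about +5, B: about -7, C: about +2, D: about -3. Region B is most negative.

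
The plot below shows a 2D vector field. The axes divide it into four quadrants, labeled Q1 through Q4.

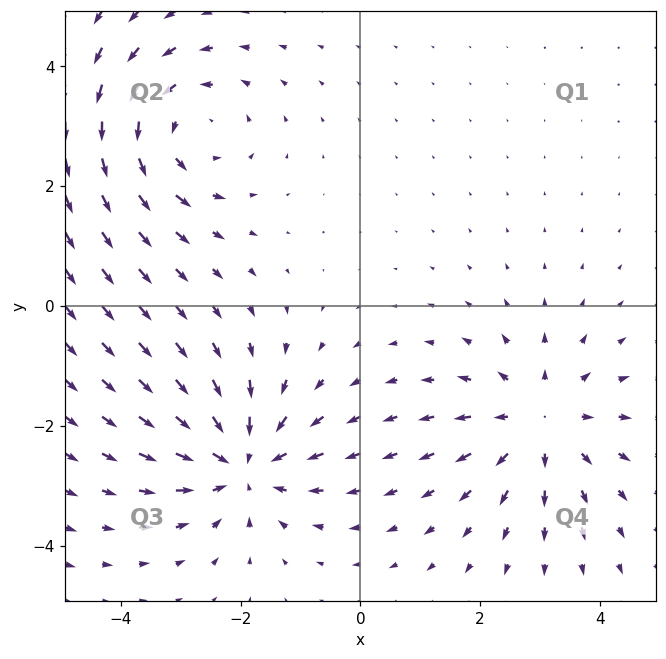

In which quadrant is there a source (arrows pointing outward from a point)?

The source sits at approximately (3.0, -1.9), which lies in quadrant Q4. The divergence there is about +4, positive as expected for a source.

Q4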